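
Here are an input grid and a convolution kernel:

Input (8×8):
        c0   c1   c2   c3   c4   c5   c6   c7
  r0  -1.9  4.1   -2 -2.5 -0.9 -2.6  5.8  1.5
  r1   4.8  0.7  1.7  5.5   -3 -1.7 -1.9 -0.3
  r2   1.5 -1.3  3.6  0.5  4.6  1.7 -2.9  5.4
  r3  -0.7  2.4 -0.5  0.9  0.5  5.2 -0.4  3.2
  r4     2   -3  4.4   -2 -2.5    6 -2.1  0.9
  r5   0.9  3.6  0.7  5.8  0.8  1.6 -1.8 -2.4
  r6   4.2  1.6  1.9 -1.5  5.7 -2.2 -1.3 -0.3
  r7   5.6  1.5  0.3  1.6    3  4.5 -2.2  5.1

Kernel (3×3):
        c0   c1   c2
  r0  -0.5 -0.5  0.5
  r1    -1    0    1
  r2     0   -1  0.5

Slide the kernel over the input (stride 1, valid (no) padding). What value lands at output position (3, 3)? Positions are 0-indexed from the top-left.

9.9

The receptive field on the input at this output position is [0.9 0.5 5.2 / -2 -2.5 6 / 5.8 0.8 1.6]. Elementwise product with the kernel and sum: 0.9·-0.5 + 0.5·-0.5 + 5.2·0.5 + -2·-1 + 6·1 + 0.8·-1 + 1.6·0.5.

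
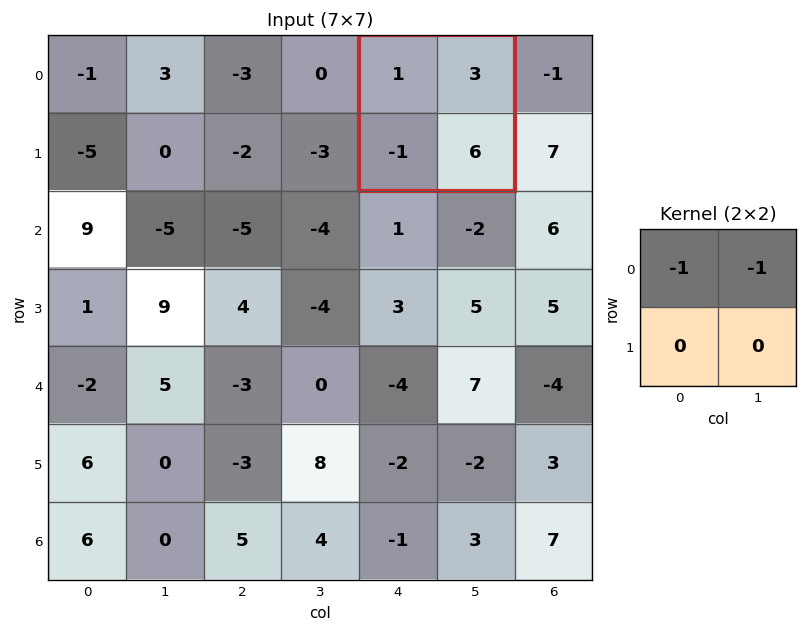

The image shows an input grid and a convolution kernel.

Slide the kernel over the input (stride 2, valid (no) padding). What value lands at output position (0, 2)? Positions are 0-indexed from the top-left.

-4

The receptive field on the input at this output position is [1 3 / -1 6]. Elementwise product with the kernel and sum: 1·-1 + 3·-1.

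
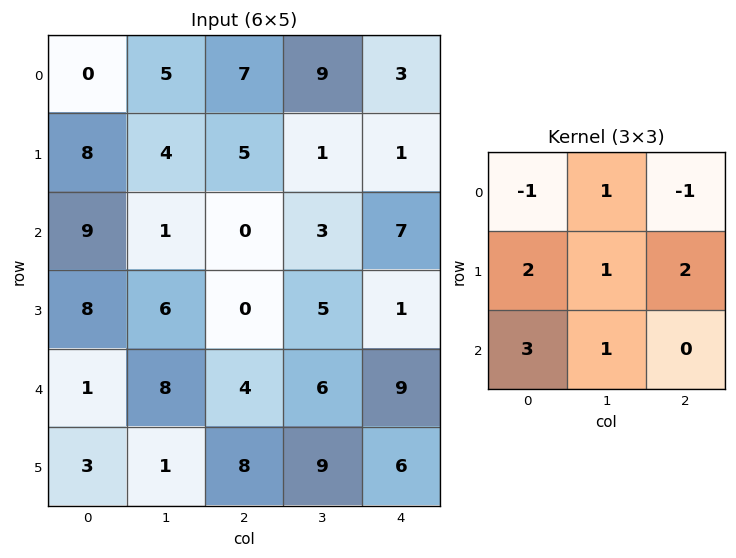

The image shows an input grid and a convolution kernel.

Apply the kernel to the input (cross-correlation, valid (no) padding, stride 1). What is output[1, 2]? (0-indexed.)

The receptive field on the input at this output position is [5 1 1 / 0 3 7 / 0 5 1]. Elementwise product with the kernel and sum: 5·-1 + 1·1 + 1·-1 + 0·2 + 3·1 + 7·2 + 0·3 + 5·1.

17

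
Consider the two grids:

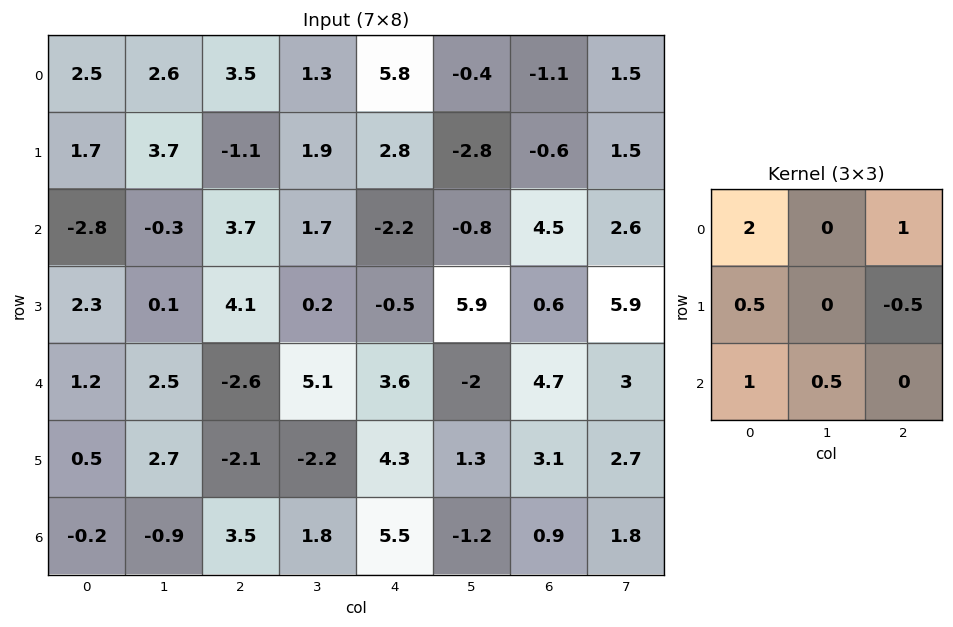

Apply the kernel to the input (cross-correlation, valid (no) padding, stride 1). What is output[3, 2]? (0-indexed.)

The receptive field on the input at this output position is [4.1 0.2 -0.5 / -2.6 5.1 3.6 / -2.1 -2.2 4.3]. Elementwise product with the kernel and sum: 4.1·2 + -0.5·1 + -2.6·0.5 + 3.6·-0.5 + -2.1·1 + -2.2·0.5.

1.4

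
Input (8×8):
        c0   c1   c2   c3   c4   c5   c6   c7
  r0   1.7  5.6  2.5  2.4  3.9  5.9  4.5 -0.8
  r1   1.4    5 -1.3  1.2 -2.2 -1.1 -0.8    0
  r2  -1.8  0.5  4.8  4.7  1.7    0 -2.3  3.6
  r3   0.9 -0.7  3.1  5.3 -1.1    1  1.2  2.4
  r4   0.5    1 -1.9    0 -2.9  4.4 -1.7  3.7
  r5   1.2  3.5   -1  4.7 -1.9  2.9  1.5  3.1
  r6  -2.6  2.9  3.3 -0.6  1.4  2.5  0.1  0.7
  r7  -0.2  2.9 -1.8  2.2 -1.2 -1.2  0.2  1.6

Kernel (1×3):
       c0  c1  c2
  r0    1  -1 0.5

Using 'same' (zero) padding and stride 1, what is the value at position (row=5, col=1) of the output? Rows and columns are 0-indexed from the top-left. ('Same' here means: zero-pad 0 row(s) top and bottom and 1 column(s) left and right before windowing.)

-2.8

The receptive field on the zero-padded input at this output position is [1.2 3.5 -1]. Elementwise product with the kernel and sum: 1.2·1 + 3.5·-1 + -1·0.5.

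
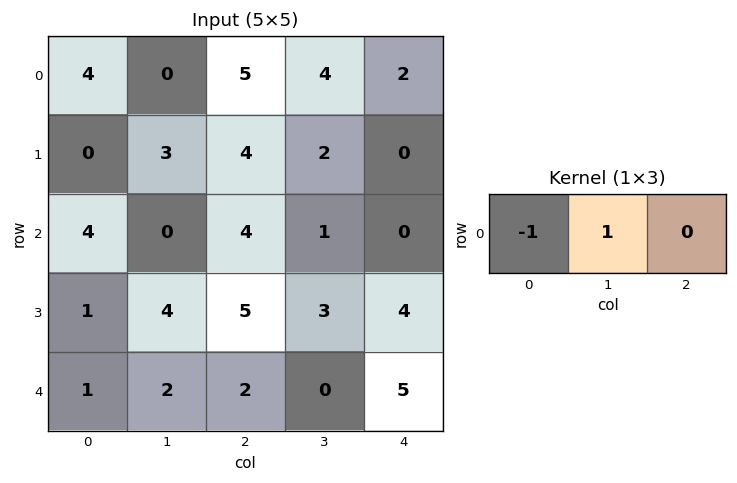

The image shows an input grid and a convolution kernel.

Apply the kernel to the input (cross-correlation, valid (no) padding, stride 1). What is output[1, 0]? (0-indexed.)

3

The receptive field on the input at this output position is [0 3 4]. Elementwise product with the kernel and sum: 0·-1 + 3·1.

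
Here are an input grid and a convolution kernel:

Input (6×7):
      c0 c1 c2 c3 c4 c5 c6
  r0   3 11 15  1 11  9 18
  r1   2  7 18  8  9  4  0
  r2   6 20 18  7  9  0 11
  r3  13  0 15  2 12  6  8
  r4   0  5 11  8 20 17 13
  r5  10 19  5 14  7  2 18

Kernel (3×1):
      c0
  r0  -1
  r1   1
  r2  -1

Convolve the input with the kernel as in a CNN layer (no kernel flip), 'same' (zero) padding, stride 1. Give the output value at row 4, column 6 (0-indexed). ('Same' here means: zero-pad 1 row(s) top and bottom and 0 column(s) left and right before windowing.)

-13

The receptive field on the zero-padded input at this output position is [8 / 13 / 18]. Elementwise product with the kernel and sum: 8·-1 + 13·1 + 18·-1.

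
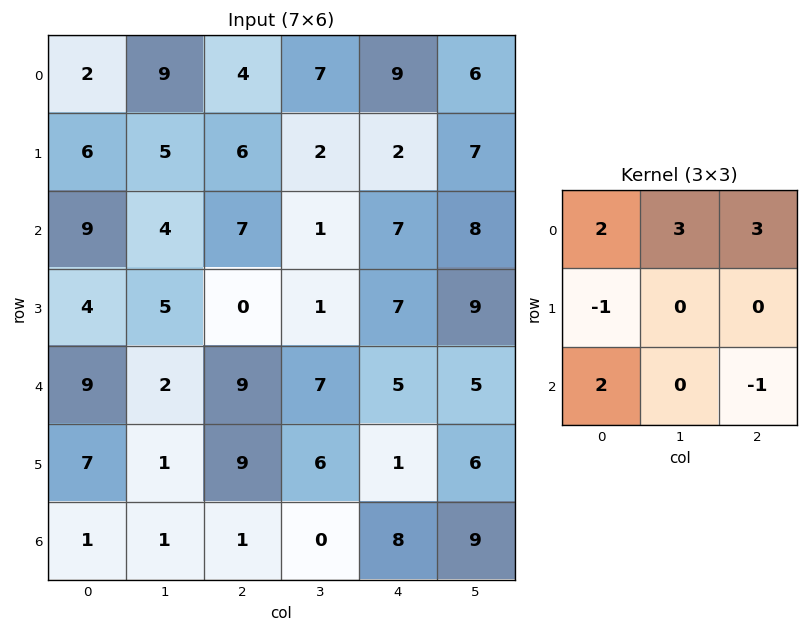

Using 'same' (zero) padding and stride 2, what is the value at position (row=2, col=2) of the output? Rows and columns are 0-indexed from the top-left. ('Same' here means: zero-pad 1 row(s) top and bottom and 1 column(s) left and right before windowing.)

49

The receptive field on the zero-padded input at this output position is [1 7 9 / 7 5 5 / 6 1 6]. Elementwise product with the kernel and sum: 1·2 + 7·3 + 9·3 + 7·-1 + 6·2 + 6·-1.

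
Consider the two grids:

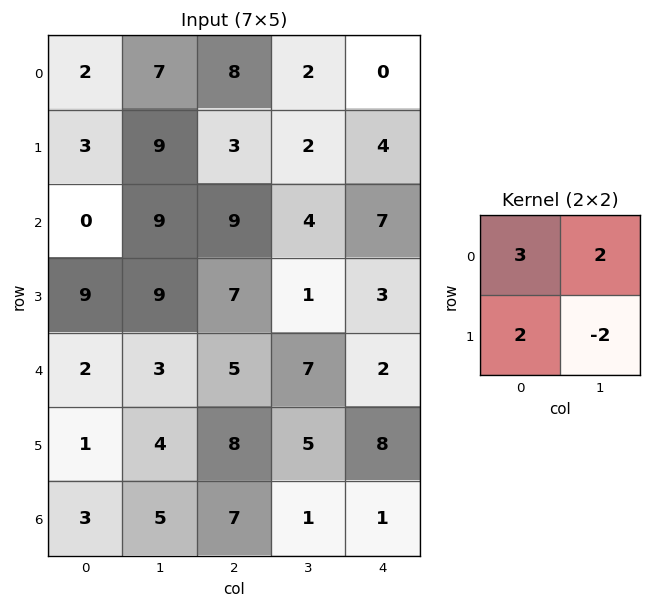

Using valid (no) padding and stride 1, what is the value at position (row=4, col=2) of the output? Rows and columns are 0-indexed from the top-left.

The receptive field on the input at this output position is [5 7 / 8 5]. Elementwise product with the kernel and sum: 5·3 + 7·2 + 8·2 + 5·-2.

35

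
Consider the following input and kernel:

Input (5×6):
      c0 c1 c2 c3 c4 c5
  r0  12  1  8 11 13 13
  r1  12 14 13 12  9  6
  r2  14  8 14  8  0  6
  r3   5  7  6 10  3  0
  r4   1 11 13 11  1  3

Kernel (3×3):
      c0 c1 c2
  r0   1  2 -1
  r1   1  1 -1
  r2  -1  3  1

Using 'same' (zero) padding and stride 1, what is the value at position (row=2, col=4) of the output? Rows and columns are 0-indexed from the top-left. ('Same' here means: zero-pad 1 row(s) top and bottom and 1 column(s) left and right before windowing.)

The receptive field on the zero-padded input at this output position is [12 9 6 / 8 0 6 / 10 3 0]. Elementwise product with the kernel and sum: 12·1 + 9·2 + 6·-1 + 8·1 + 0·1 + 6·-1 + 10·-1 + 3·3 + 0·1.

25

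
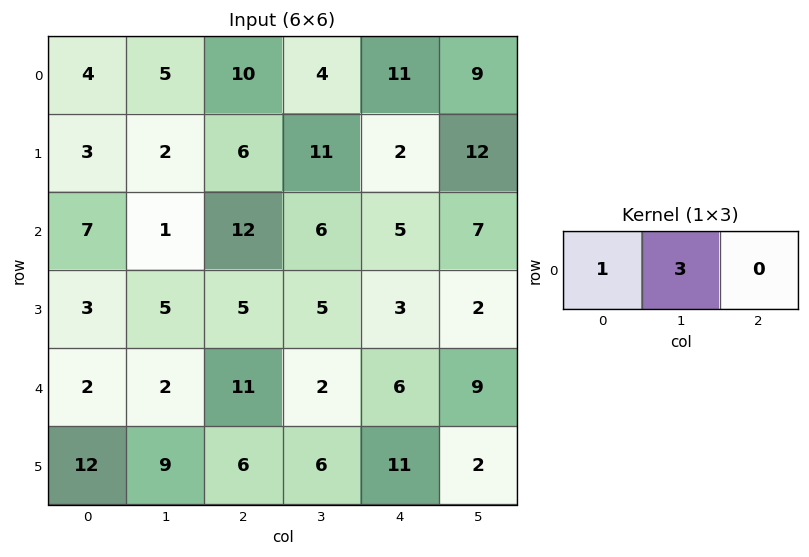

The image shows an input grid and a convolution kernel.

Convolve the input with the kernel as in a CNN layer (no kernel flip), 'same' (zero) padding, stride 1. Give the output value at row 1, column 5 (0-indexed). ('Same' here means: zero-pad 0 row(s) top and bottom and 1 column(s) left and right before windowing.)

38

The receptive field on the zero-padded input at this output position is [2 12 0]. Elementwise product with the kernel and sum: 2·1 + 12·3.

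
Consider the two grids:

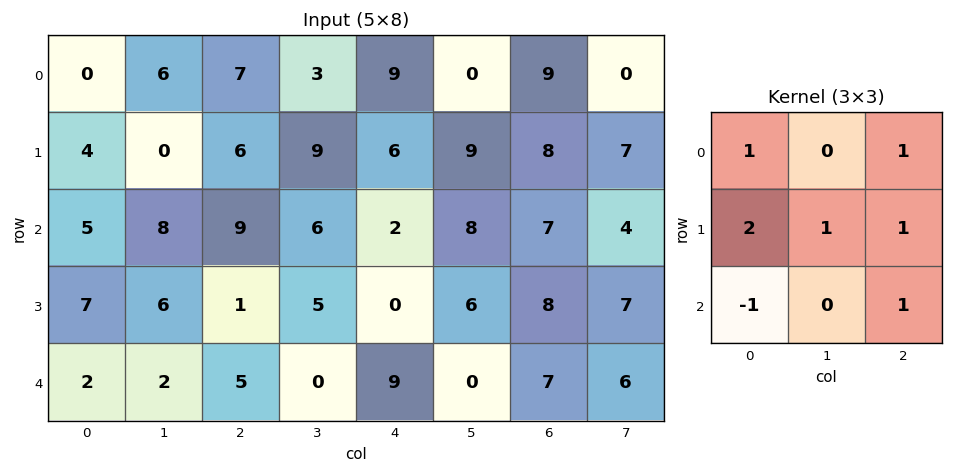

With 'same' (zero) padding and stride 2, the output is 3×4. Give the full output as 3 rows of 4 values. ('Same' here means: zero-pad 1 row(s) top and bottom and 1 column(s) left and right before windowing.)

6 31 15 7
19 39 41 44
10 20 20 26

Output[0,0]: The receptive field on the zero-padded input at this output position is [0 0 0 / 0 0 6 / 0 4 0]. Elementwise product with the kernel and sum: 0·1 + 0·1 + 0·2 + 0·1 + 6·1 + 0·-1 + 0·1.
Output[0,1]: The receptive field on the zero-padded input at this output position is [0 0 0 / 6 7 3 / 0 6 9]. Elementwise product with the kernel and sum: 0·1 + 0·1 + 6·2 + 7·1 + 3·1 + 0·-1 + 9·1.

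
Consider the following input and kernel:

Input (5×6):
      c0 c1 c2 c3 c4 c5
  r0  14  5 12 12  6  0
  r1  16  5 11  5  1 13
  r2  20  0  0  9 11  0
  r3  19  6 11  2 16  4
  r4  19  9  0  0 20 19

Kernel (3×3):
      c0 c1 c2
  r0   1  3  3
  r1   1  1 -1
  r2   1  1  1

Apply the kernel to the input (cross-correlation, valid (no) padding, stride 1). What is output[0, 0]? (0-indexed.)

95

The receptive field on the input at this output position is [14 5 12 / 16 5 11 / 20 0 0]. Elementwise product with the kernel and sum: 14·1 + 5·3 + 12·3 + 16·1 + 5·1 + 11·-1 + 20·1 + 0·1 + 0·1.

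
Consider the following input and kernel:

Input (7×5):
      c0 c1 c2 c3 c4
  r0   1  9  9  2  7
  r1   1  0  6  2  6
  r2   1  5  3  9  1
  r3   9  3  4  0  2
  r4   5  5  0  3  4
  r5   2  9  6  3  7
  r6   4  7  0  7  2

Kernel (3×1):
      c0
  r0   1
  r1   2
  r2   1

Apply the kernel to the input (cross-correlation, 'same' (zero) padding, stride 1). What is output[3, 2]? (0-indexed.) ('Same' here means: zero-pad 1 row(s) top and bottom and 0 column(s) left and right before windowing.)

The receptive field on the zero-padded input at this output position is [3 / 4 / 0]. Elementwise product with the kernel and sum: 3·1 + 4·2 + 0·1.

11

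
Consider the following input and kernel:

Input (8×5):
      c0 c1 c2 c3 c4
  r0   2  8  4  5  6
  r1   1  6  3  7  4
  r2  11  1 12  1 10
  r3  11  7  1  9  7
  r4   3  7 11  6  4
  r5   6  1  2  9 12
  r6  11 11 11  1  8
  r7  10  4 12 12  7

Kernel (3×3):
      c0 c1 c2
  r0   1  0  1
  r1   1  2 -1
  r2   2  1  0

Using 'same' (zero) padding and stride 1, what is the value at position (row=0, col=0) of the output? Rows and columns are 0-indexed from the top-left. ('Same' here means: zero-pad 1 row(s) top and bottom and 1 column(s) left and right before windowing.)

The receptive field on the zero-padded input at this output position is [0 0 0 / 0 2 8 / 0 1 6]. Elementwise product with the kernel and sum: 0·1 + 0·1 + 0·1 + 2·2 + 8·-1 + 0·2 + 1·1.

-3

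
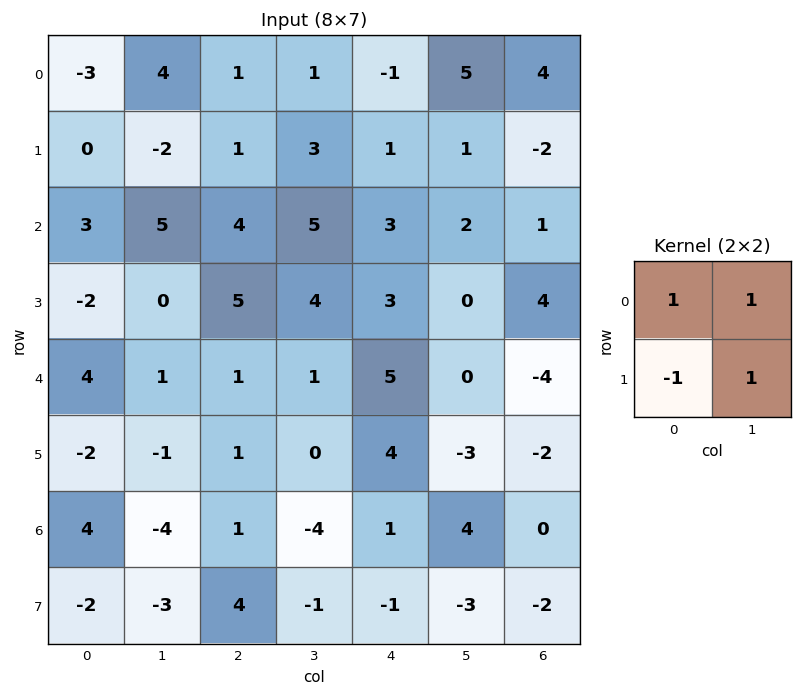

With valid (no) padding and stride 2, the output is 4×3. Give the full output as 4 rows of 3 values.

Output[0,0]: The receptive field on the input at this output position is [-3 4 / 0 -2]. Elementwise product with the kernel and sum: -3·1 + 4·1 + 0·-1 + -2·1.

-1 4 4
10 8 2
6 1 -2
-1 -8 3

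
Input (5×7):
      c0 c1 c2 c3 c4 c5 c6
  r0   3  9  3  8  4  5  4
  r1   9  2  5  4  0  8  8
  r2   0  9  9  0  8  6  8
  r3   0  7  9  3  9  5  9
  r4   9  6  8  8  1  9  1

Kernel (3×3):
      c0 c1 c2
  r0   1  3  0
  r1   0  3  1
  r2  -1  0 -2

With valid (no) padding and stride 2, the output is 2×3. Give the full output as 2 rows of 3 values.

23 14 27
32 17 47

Output[0,0]: The receptive field on the input at this output position is [3 9 3 / 9 2 5 / 0 9 9]. Elementwise product with the kernel and sum: 3·1 + 9·3 + 2·3 + 5·1 + 0·-1 + 9·-2.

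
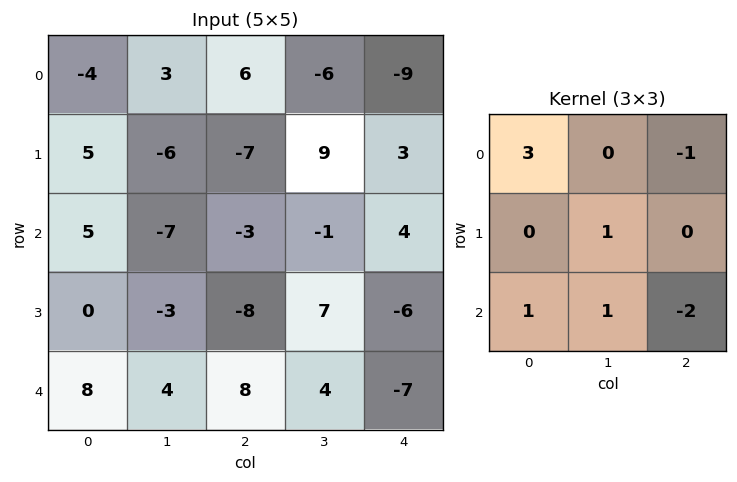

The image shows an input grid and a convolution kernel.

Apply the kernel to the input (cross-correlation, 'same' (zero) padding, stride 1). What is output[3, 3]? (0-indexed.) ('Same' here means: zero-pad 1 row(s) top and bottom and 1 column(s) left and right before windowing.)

The receptive field on the zero-padded input at this output position is [-3 -1 4 / -8 7 -6 / 8 4 -7]. Elementwise product with the kernel and sum: -3·3 + 4·-1 + 7·1 + 8·1 + 4·1 + -7·-2.

20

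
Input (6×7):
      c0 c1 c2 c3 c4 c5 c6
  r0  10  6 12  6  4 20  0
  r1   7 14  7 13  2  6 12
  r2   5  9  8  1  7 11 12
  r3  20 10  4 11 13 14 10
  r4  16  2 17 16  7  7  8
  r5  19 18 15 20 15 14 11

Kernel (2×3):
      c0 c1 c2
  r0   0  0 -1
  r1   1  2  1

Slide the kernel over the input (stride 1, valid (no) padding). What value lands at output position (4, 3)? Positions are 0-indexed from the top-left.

57

The receptive field on the input at this output position is [16 7 7 / 20 15 14]. Elementwise product with the kernel and sum: 7·-1 + 20·1 + 15·2 + 14·1.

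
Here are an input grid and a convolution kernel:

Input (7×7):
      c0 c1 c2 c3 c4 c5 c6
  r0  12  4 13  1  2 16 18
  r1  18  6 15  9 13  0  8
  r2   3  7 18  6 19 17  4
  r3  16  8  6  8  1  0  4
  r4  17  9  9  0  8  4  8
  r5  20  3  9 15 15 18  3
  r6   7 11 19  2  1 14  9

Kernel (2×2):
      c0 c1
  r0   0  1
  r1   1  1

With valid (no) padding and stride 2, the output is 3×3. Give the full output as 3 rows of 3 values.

28 25 29
31 20 18
32 24 37

Output[0,0]: The receptive field on the input at this output position is [12 4 / 18 6]. Elementwise product with the kernel and sum: 4·1 + 18·1 + 6·1.
Output[0,1]: The receptive field on the input at this output position is [13 1 / 15 9]. Elementwise product with the kernel and sum: 1·1 + 15·1 + 9·1.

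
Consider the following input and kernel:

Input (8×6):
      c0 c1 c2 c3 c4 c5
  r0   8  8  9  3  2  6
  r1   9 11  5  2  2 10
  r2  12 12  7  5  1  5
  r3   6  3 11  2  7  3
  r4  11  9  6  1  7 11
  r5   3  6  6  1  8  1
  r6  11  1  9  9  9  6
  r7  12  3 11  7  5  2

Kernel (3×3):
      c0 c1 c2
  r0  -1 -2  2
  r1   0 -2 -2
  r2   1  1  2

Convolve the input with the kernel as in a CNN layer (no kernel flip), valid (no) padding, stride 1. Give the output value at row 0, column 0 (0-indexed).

The receptive field on the input at this output position is [8 8 9 / 9 11 5 / 12 12 7]. Elementwise product with the kernel and sum: 8·-1 + 8·-2 + 9·2 + 11·-2 + 5·-2 + 12·1 + 12·1 + 7·2.

0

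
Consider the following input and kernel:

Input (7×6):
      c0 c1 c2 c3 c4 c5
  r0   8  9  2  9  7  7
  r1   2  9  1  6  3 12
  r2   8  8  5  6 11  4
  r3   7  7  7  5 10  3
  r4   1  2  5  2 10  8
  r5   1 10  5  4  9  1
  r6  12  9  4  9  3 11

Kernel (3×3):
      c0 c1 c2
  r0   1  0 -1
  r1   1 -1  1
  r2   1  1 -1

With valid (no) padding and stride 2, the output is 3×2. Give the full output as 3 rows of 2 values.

11 -7
8 3
9 15

Output[0,0]: The receptive field on the input at this output position is [8 9 2 / 2 9 1 / 8 8 5]. Elementwise product with the kernel and sum: 8·1 + 2·-1 + 2·1 + 9·-1 + 1·1 + 8·1 + 8·1 + 5·-1.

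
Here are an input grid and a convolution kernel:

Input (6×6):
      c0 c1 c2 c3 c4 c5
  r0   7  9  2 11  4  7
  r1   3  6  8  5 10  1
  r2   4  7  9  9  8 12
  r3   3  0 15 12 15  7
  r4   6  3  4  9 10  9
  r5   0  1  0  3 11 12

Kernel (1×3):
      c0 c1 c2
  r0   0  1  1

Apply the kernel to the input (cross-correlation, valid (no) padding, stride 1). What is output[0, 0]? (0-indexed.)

11

The receptive field on the input at this output position is [7 9 2]. Elementwise product with the kernel and sum: 9·1 + 2·1.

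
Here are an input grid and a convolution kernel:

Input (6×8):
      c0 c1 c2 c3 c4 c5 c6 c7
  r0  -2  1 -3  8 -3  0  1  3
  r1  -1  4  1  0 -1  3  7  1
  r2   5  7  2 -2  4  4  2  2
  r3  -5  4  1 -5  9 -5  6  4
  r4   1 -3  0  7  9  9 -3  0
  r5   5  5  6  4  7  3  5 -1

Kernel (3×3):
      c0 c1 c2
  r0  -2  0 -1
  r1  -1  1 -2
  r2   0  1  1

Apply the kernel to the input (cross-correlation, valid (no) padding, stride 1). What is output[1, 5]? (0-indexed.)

The receptive field on the input at this output position is [3 7 1 / 4 2 2 / -5 6 4]. Elementwise product with the kernel and sum: 3·-2 + 1·-1 + 4·-1 + 2·1 + 2·-2 + 6·1 + 4·1.

-3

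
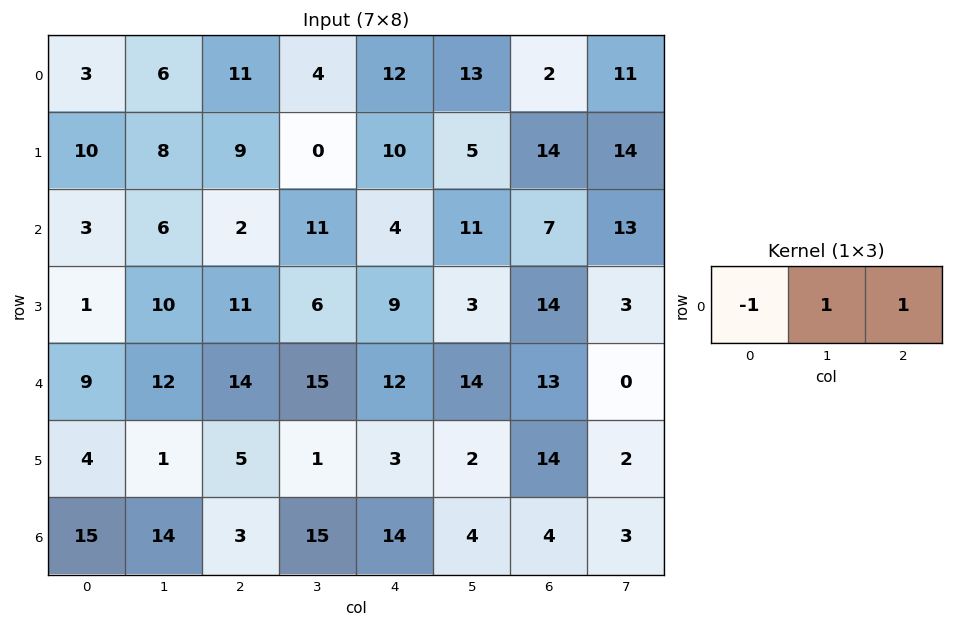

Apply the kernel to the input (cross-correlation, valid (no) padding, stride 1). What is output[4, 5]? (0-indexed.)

The receptive field on the input at this output position is [14 13 0]. Elementwise product with the kernel and sum: 14·-1 + 13·1 + 0·1.

-1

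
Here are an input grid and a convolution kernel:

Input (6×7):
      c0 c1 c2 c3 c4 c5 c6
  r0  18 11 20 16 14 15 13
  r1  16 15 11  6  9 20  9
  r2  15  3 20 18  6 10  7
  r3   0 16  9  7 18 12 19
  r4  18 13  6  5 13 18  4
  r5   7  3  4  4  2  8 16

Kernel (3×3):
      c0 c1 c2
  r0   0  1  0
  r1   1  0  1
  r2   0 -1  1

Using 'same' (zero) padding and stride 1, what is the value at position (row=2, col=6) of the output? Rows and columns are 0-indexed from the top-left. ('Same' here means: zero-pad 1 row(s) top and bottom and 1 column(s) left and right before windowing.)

0

The receptive field on the zero-padded input at this output position is [20 9 0 / 10 7 0 / 12 19 0]. Elementwise product with the kernel and sum: 9·1 + 10·1 + 0·1 + 19·-1 + 0·1.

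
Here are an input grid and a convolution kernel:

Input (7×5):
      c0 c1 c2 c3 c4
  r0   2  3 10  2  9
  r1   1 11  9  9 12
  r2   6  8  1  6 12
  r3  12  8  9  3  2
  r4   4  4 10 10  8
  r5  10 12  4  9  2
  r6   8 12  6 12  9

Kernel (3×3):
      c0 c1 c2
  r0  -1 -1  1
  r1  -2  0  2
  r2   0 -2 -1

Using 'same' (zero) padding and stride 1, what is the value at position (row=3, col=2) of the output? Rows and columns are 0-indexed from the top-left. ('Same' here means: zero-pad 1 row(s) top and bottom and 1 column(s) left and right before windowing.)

-43

The receptive field on the zero-padded input at this output position is [8 1 6 / 8 9 3 / 4 10 10]. Elementwise product with the kernel and sum: 8·-1 + 1·-1 + 6·1 + 8·-2 + 3·2 + 10·-2 + 10·-1.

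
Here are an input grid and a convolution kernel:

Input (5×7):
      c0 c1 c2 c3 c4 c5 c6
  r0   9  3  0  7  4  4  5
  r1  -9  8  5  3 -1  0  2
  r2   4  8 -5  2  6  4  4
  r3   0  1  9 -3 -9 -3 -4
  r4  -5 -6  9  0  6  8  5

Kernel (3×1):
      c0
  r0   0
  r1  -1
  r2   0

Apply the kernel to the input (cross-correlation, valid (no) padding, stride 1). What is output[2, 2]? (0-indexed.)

-9

The receptive field on the input at this output position is [-5 / 9 / 9]. Elementwise product with the kernel and sum: 9·-1.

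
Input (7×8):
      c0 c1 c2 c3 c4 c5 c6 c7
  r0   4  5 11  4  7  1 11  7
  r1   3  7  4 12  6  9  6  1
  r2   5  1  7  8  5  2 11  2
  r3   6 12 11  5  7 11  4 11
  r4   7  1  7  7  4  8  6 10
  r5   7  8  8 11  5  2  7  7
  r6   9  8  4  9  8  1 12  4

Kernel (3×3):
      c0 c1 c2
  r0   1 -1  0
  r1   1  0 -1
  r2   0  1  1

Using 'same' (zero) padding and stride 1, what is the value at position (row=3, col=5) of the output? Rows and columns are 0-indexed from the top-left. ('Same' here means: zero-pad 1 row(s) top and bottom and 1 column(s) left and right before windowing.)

The receptive field on the zero-padded input at this output position is [5 2 11 / 7 11 4 / 4 8 6]. Elementwise product with the kernel and sum: 5·1 + 2·-1 + 7·1 + 4·-1 + 8·1 + 6·1.

20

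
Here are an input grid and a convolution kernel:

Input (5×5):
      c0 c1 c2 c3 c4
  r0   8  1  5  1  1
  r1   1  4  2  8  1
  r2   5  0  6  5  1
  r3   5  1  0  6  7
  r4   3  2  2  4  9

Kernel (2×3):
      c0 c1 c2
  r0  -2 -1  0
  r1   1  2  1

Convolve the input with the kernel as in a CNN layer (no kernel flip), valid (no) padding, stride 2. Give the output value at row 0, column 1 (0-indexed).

The receptive field on the input at this output position is [5 1 1 / 2 8 1]. Elementwise product with the kernel and sum: 5·-2 + 1·-1 + 2·1 + 8·2 + 1·1.

8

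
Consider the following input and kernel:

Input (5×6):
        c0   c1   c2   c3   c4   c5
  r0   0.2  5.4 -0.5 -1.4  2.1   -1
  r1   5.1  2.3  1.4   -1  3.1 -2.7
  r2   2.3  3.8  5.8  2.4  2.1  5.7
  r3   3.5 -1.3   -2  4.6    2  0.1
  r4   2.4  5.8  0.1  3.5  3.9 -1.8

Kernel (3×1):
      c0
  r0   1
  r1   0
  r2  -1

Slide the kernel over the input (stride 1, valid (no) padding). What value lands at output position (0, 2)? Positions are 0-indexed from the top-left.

The receptive field on the input at this output position is [-0.5 / 1.4 / 5.8]. Elementwise product with the kernel and sum: -0.5·1 + 5.8·-1.

-6.3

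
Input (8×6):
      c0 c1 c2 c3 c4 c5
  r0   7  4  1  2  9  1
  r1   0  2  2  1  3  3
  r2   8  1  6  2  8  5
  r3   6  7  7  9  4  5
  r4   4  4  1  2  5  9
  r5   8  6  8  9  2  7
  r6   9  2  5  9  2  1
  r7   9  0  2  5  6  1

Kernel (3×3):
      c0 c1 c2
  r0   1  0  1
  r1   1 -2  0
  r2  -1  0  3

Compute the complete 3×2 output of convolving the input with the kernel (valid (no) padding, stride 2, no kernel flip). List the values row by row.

14 28
5 17
7 -3

Output[0,0]: The receptive field on the input at this output position is [7 4 1 / 0 2 2 / 8 1 6]. Elementwise product with the kernel and sum: 7·1 + 1·1 + 0·1 + 2·-2 + 8·-1 + 6·3.
Output[0,1]: The receptive field on the input at this output position is [1 2 9 / 2 1 3 / 6 2 8]. Elementwise product with the kernel and sum: 1·1 + 9·1 + 2·1 + 1·-2 + 6·-1 + 8·3.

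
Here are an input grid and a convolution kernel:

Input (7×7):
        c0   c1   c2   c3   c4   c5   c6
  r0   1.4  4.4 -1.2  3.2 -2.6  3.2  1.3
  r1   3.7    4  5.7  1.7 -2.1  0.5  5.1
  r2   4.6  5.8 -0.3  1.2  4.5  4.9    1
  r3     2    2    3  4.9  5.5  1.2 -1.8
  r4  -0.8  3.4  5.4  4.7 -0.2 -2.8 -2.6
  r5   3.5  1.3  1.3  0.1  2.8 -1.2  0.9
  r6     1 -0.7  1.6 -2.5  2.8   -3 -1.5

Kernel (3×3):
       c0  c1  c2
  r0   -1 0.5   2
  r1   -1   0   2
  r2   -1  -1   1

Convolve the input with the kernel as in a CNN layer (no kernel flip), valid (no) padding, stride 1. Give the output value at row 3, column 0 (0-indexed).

13.1

The receptive field on the input at this output position is [2 2 3 / -0.8 3.4 5.4 / 3.5 1.3 1.3]. Elementwise product with the kernel and sum: 2·-1 + 2·0.5 + 3·2 + -0.8·-1 + 5.4·2 + 3.5·-1 + 1.3·-1 + 1.3·1.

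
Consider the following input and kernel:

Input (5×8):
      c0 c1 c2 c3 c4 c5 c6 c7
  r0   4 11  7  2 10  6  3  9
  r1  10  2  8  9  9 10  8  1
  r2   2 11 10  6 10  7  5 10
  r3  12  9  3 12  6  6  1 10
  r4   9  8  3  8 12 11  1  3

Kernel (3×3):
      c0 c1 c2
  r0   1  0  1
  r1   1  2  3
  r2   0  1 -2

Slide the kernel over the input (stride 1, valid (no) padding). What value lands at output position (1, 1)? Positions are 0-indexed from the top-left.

39

The receptive field on the input at this output position is [2 8 9 / 11 10 6 / 9 3 12]. Elementwise product with the kernel and sum: 2·1 + 9·1 + 11·1 + 10·2 + 6·3 + 3·1 + 12·-2.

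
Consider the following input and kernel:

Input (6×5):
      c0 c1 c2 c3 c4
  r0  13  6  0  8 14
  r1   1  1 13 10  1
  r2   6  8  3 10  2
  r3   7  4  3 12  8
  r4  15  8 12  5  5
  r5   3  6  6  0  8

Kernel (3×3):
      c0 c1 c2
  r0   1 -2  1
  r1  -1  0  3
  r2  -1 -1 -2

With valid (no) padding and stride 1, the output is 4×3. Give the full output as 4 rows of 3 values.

Output[0,0]: The receptive field on the input at this output position is [13 6 0 / 1 1 13 / 6 8 3]. Elementwise product with the kernel and sum: 13·1 + 6·-2 + 0·1 + 1·-1 + 13·3 + 6·-1 + 8·-1 + 3·-2.

19 12 -29
-2 -24 -34
-52 14 -21
2 5 -32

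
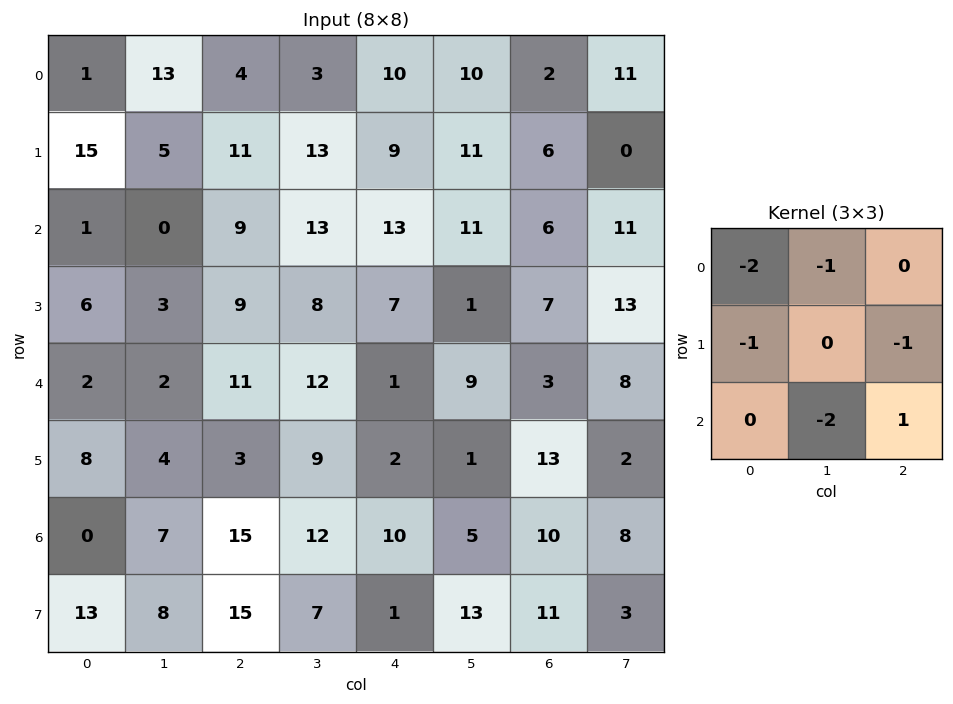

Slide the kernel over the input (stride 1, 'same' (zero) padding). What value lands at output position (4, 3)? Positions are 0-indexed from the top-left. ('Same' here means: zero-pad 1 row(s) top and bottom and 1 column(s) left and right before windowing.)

-54

The receptive field on the zero-padded input at this output position is [9 8 7 / 11 12 1 / 3 9 2]. Elementwise product with the kernel and sum: 9·-2 + 8·-1 + 11·-1 + 1·-1 + 9·-2 + 2·1.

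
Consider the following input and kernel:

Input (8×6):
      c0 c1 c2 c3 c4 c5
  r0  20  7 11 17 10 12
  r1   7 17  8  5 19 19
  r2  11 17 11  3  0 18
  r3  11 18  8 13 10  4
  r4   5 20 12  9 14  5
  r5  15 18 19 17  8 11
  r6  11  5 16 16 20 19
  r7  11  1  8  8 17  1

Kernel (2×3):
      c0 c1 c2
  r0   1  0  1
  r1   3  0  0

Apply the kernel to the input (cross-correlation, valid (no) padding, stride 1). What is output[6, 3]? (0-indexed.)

The receptive field on the input at this output position is [16 20 19 / 8 17 1]. Elementwise product with the kernel and sum: 16·1 + 19·1 + 8·3.

59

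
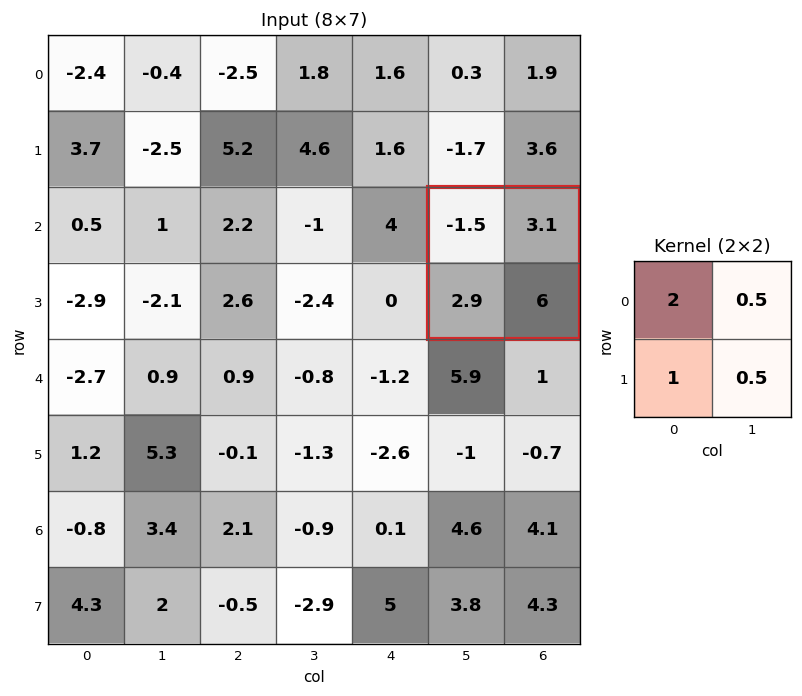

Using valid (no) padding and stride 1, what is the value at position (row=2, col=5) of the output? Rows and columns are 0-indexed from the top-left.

4.45

The receptive field on the input at this output position is [-1.5 3.1 / 2.9 6]. Elementwise product with the kernel and sum: -1.5·2 + 3.1·0.5 + 2.9·1 + 6·0.5.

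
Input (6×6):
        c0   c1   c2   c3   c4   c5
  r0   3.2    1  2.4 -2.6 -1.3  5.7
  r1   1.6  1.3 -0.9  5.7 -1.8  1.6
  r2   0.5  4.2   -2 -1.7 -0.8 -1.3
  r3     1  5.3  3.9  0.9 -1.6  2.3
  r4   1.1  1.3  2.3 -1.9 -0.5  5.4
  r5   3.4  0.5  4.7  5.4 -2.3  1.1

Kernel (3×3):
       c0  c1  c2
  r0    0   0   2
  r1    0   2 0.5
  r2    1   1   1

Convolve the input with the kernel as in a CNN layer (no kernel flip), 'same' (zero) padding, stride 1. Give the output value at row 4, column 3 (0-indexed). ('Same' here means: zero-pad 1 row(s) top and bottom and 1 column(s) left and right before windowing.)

0.55

The receptive field on the zero-padded input at this output position is [3.9 0.9 -1.6 / 2.3 -1.9 -0.5 / 4.7 5.4 -2.3]. Elementwise product with the kernel and sum: -1.6·2 + -1.9·2 + -0.5·0.5 + 4.7·1 + 5.4·1 + -2.3·1.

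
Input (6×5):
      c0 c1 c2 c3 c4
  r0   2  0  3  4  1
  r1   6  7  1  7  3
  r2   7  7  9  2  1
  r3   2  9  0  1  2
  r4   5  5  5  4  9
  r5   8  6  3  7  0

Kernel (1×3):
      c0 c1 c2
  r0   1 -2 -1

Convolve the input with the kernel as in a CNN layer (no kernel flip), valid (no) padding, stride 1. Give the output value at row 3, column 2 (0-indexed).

-4

The receptive field on the input at this output position is [0 1 2]. Elementwise product with the kernel and sum: 0·1 + 1·-2 + 2·-1.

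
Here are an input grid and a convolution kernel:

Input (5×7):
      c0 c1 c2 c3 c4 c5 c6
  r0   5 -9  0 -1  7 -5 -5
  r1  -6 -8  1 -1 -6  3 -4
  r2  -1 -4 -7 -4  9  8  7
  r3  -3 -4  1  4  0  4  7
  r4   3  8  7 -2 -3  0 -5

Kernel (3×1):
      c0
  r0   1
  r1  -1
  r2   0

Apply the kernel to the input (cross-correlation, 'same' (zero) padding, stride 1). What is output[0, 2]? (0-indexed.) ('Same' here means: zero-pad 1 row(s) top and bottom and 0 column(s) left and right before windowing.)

0

The receptive field on the zero-padded input at this output position is [0 / 0 / 1]. Elementwise product with the kernel and sum: 0·1 + 0·-1.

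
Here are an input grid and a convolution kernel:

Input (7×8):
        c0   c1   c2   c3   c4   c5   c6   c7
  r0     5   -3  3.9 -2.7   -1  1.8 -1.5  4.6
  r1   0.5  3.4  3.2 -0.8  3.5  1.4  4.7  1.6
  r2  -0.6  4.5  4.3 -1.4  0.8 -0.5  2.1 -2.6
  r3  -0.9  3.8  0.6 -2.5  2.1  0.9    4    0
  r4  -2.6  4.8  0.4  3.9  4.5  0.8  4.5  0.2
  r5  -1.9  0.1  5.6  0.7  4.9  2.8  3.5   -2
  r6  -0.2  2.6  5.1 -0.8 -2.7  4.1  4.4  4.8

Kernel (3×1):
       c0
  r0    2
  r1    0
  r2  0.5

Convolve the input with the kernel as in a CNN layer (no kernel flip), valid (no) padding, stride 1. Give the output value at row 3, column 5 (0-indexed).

3.2

The receptive field on the input at this output position is [0.9 / 0.8 / 2.8]. Elementwise product with the kernel and sum: 0.9·2 + 2.8·0.5.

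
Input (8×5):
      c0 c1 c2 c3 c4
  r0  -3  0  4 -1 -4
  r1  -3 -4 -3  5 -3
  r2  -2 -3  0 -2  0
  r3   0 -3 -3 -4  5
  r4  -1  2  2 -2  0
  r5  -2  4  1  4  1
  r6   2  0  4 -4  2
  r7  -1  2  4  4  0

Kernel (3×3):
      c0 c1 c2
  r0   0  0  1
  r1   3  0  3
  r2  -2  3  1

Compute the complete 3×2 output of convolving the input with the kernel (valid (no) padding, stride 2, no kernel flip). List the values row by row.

-19 -28
1 -4
-1 -12

Output[0,0]: The receptive field on the input at this output position is [-3 0 4 / -3 -4 -3 / -2 -3 0]. Elementwise product with the kernel and sum: 4·1 + -3·3 + -3·3 + -2·-2 + -3·3 + 0·1.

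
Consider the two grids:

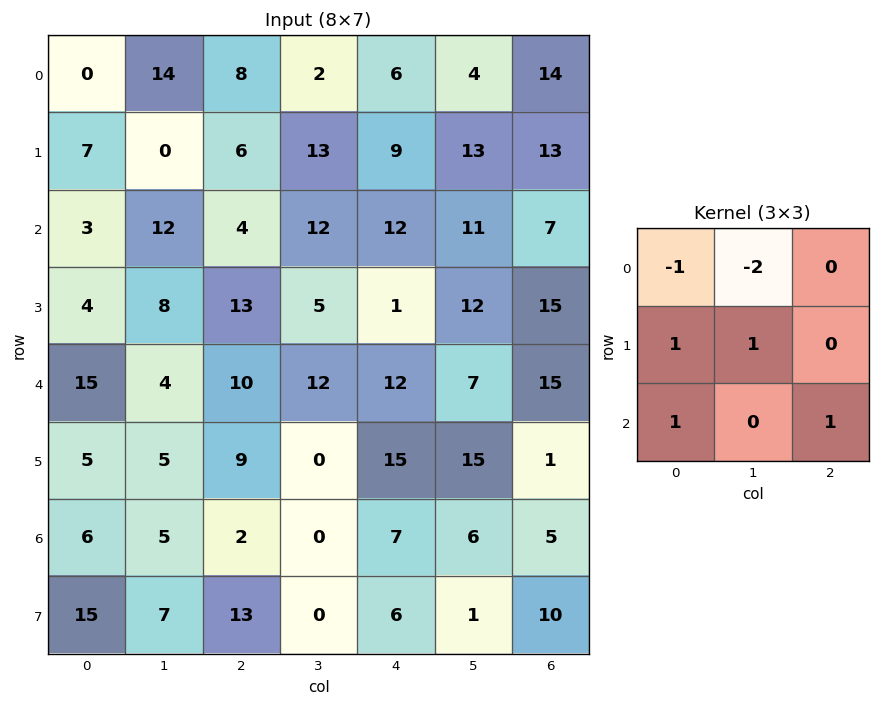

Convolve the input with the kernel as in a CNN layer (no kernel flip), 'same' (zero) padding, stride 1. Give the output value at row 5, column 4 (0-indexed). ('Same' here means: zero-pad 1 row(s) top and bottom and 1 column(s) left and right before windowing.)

The receptive field on the zero-padded input at this output position is [12 12 7 / 0 15 15 / 0 7 6]. Elementwise product with the kernel and sum: 12·-1 + 12·-2 + 0·1 + 15·1 + 0·1 + 6·1.

-15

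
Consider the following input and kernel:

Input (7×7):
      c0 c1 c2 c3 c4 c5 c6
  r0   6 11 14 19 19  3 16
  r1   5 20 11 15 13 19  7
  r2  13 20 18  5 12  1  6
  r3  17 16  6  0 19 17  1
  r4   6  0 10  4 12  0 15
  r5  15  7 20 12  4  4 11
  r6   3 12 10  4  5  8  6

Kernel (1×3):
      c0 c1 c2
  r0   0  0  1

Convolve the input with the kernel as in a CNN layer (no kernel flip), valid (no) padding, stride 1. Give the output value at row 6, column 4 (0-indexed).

The receptive field on the input at this output position is [5 8 6]. Elementwise product with the kernel and sum: 6·1.

6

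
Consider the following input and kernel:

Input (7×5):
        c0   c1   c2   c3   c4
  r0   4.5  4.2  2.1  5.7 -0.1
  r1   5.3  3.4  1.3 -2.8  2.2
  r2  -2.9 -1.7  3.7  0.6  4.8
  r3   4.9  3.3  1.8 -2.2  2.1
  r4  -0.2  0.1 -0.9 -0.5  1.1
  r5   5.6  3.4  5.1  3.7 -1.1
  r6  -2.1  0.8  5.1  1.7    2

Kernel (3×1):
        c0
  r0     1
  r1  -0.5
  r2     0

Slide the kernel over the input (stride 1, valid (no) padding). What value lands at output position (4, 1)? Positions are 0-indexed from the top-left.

-1.6

The receptive field on the input at this output position is [0.1 / 3.4 / 0.8]. Elementwise product with the kernel and sum: 0.1·1 + 3.4·-0.5.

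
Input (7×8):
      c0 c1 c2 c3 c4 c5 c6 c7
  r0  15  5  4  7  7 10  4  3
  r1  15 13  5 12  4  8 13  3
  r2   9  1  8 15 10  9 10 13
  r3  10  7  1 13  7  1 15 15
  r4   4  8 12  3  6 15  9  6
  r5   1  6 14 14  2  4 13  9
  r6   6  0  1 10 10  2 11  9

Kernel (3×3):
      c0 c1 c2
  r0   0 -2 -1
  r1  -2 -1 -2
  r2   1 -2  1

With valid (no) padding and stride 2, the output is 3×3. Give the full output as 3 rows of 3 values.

-52 -63 -64
-39 -57 -88
-57 -67 -56

Output[0,0]: The receptive field on the input at this output position is [15 5 4 / 15 13 5 / 9 1 8]. Elementwise product with the kernel and sum: 5·-2 + 4·-1 + 15·-2 + 13·-1 + 5·-2 + 9·1 + 1·-2 + 8·1.
Output[0,1]: The receptive field on the input at this output position is [4 7 7 / 5 12 4 / 8 15 10]. Elementwise product with the kernel and sum: 7·-2 + 7·-1 + 5·-2 + 12·-1 + 4·-2 + 8·1 + 15·-2 + 10·1.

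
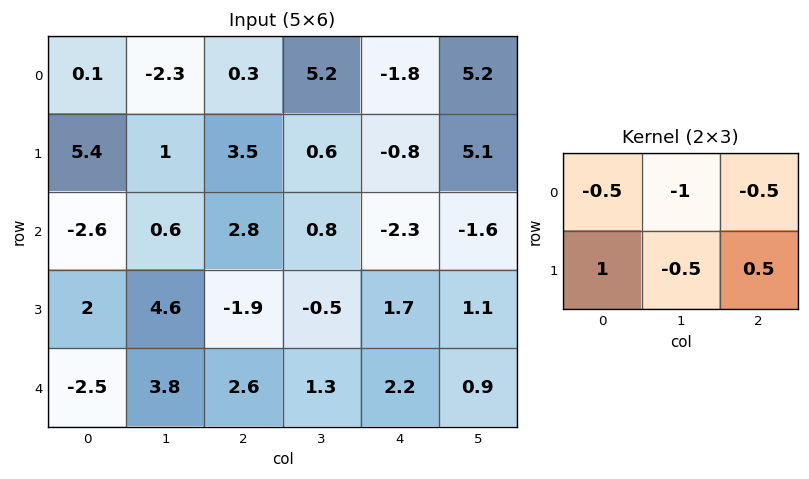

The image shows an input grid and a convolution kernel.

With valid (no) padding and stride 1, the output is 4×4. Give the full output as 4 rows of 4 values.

Output[0,0]: The receptive field on the input at this output position is [0.1 -2.3 0.3 / 5.4 1 3.5]. Elementwise product with the kernel and sum: 0.1·-0.5 + -2.3·-1 + 0.3·-0.5 + 5.4·1 + 1·-0.5 + 3.5·0.5.
Output[0,1]: The receptive field on the input at this output position is [-2.3 0.3 5.2 / 1 3.5 0.6]. Elementwise product with the kernel and sum: -2.3·-0.5 + 0.3·-1 + 5.2·-0.5 + 1·1 + 3.5·-0.5 + 0.6·0.5.

8.75 -2.2 -1.65 0.15
-6.95 -4.7 -0.7 -0.9
-1.95 1.8 -1.85 1.9
-7.75 3 3.65 -1.35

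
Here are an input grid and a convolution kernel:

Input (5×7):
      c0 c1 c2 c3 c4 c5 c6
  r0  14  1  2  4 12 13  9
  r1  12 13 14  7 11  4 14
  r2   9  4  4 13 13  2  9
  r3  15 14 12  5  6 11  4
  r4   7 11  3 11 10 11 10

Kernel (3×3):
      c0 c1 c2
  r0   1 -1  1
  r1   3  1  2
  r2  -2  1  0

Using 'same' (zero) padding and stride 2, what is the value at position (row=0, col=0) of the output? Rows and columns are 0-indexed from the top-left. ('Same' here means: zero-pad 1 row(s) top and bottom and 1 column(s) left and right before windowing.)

The receptive field on the zero-padded input at this output position is [0 0 0 / 0 14 1 / 0 12 13]. Elementwise product with the kernel and sum: 0·1 + 0·-1 + 0·1 + 0·3 + 14·1 + 1·2 + 0·-2 + 12·1.

28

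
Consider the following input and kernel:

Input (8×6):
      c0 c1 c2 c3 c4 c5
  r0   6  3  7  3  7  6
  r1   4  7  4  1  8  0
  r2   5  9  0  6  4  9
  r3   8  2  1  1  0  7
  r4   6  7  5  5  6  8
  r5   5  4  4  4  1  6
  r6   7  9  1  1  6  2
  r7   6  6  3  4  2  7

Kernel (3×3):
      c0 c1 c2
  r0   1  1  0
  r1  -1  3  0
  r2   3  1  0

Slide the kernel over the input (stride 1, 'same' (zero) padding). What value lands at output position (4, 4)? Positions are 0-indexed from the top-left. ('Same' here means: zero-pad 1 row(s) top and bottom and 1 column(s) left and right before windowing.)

The receptive field on the zero-padded input at this output position is [1 0 7 / 5 6 8 / 4 1 6]. Elementwise product with the kernel and sum: 1·1 + 0·1 + 5·-1 + 6·3 + 4·3 + 1·1.

27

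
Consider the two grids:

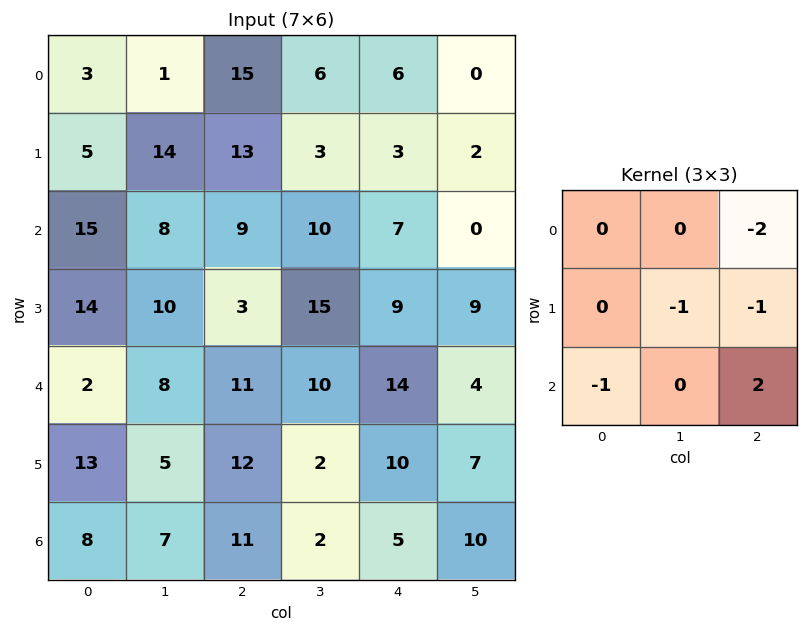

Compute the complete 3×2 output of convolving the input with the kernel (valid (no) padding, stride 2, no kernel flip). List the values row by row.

-54 -13
-11 -21
-25 -41

Output[0,0]: The receptive field on the input at this output position is [3 1 15 / 5 14 13 / 15 8 9]. Elementwise product with the kernel and sum: 15·-2 + 14·-1 + 13·-1 + 15·-1 + 9·2.
Output[0,1]: The receptive field on the input at this output position is [15 6 6 / 13 3 3 / 9 10 7]. Elementwise product with the kernel and sum: 6·-2 + 3·-1 + 3·-1 + 9·-1 + 7·2.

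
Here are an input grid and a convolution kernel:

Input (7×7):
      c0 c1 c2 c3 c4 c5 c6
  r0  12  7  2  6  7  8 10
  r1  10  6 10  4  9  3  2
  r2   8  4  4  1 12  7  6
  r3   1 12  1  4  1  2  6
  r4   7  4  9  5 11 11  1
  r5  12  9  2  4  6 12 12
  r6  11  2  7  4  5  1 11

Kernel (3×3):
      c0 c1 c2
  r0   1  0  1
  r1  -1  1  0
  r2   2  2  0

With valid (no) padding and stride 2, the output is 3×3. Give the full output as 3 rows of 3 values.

34 13 49
45 47 63
39 44 30

Output[0,0]: The receptive field on the input at this output position is [12 7 2 / 10 6 10 / 8 4 4]. Elementwise product with the kernel and sum: 12·1 + 2·1 + 10·-1 + 6·1 + 8·2 + 4·2.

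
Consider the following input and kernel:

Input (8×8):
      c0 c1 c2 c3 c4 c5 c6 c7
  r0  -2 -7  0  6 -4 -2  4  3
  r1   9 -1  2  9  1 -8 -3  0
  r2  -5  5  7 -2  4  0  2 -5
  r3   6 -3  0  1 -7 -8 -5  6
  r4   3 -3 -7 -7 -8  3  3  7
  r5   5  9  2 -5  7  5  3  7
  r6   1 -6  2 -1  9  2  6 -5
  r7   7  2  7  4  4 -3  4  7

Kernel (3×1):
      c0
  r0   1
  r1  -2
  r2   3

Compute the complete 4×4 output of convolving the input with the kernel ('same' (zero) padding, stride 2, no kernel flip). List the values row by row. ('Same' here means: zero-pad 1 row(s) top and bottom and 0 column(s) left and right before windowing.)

Output[0,0]: The receptive field on the zero-padded input at this output position is [0 / -2 / 9]. Elementwise product with the kernel and sum: 0·1 + -2·-2 + 9·3.
Output[0,1]: The receptive field on the zero-padded input at this output position is [0 / 0 / 2]. Elementwise product with the kernel and sum: 0·1 + 0·-2 + 2·3.

31 6 11 -17
37 -12 -28 -22
15 20 30 -2
24 19 1 3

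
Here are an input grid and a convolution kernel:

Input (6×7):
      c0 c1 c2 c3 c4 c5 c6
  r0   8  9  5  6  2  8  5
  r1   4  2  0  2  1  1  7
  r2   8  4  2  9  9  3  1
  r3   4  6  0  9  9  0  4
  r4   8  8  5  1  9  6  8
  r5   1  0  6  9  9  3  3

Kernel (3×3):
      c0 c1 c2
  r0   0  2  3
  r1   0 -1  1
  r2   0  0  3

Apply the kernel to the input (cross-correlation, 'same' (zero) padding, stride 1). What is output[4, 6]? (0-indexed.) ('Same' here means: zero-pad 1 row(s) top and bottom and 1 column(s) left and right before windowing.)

0

The receptive field on the zero-padded input at this output position is [0 4 0 / 6 8 0 / 3 3 0]. Elementwise product with the kernel and sum: 4·2 + 0·3 + 8·-1 + 0·1 + 0·3.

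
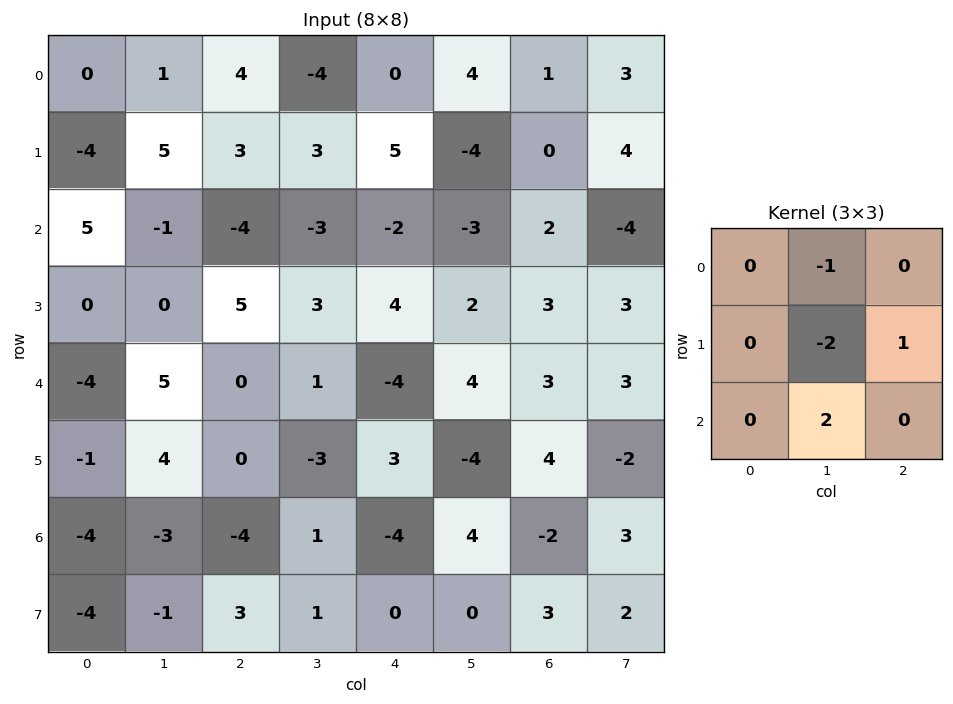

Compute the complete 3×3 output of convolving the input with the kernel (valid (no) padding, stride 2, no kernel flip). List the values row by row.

Output[0,0]: The receptive field on the input at this output position is [0 1 4 / -4 5 3 / 5 -1 -4]. Elementwise product with the kernel and sum: 1·-1 + 5·-2 + 3·1 + -1·2.

-10 -3 -2
16 3 10
-19 10 16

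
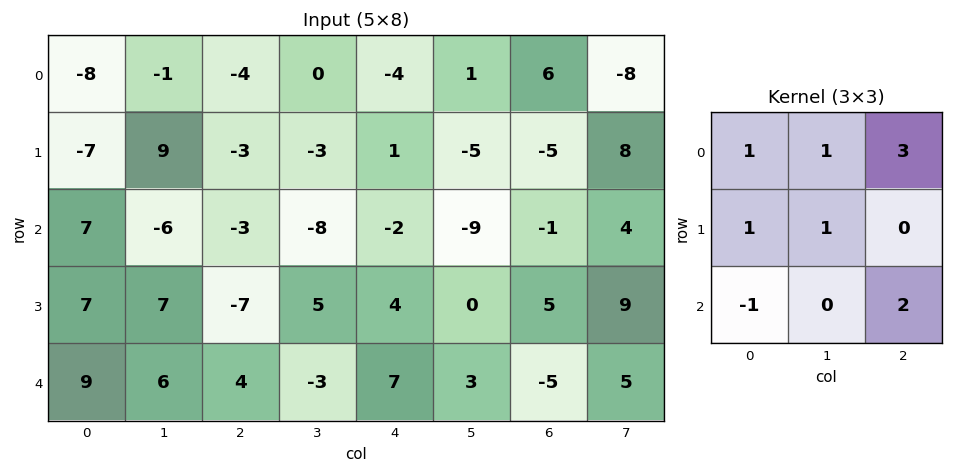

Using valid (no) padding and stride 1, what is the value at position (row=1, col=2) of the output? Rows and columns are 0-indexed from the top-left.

1

The receptive field on the input at this output position is [-3 -3 1 / -3 -8 -2 / -7 5 4]. Elementwise product with the kernel and sum: -3·1 + -3·1 + 1·3 + -3·1 + -8·1 + -7·-1 + 4·2.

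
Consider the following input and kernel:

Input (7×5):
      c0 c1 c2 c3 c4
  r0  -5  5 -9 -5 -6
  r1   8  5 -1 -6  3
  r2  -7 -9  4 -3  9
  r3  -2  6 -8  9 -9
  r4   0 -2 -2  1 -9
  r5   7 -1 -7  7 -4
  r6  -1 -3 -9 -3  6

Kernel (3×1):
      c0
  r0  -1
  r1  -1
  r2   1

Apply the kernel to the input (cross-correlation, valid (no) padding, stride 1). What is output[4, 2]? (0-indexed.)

0

The receptive field on the input at this output position is [-2 / -7 / -9]. Elementwise product with the kernel and sum: -2·-1 + -7·-1 + -9·1.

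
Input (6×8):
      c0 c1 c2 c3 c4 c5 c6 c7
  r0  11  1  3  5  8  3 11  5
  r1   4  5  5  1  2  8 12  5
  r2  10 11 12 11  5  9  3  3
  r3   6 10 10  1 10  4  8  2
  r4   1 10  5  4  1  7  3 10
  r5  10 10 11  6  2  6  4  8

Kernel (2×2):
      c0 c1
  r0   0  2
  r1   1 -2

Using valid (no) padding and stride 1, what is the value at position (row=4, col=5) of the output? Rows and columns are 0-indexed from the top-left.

4

The receptive field on the input at this output position is [7 3 / 6 4]. Elementwise product with the kernel and sum: 3·2 + 6·1 + 4·-2.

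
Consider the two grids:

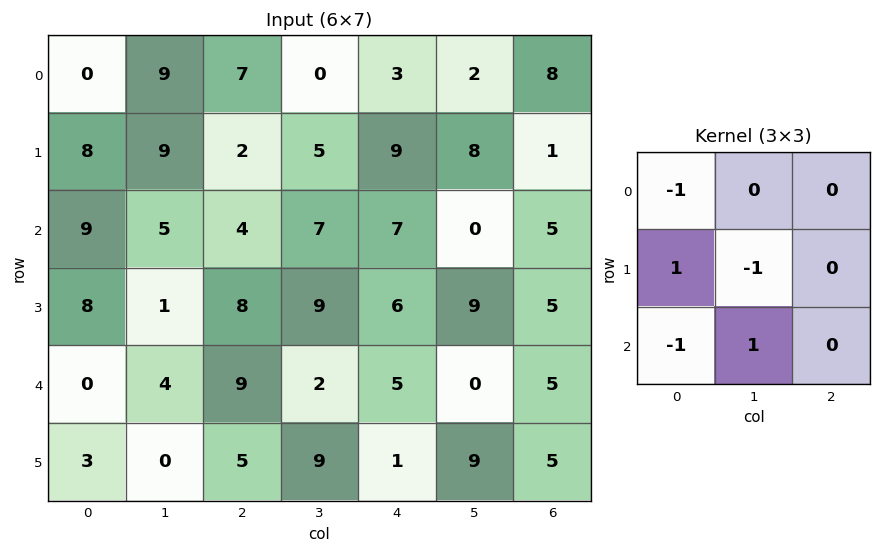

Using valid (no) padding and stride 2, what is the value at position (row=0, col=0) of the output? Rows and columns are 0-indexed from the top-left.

The receptive field on the input at this output position is [0 9 7 / 8 9 2 / 9 5 4]. Elementwise product with the kernel and sum: 0·-1 + 8·1 + 9·-1 + 9·-1 + 5·1.

-5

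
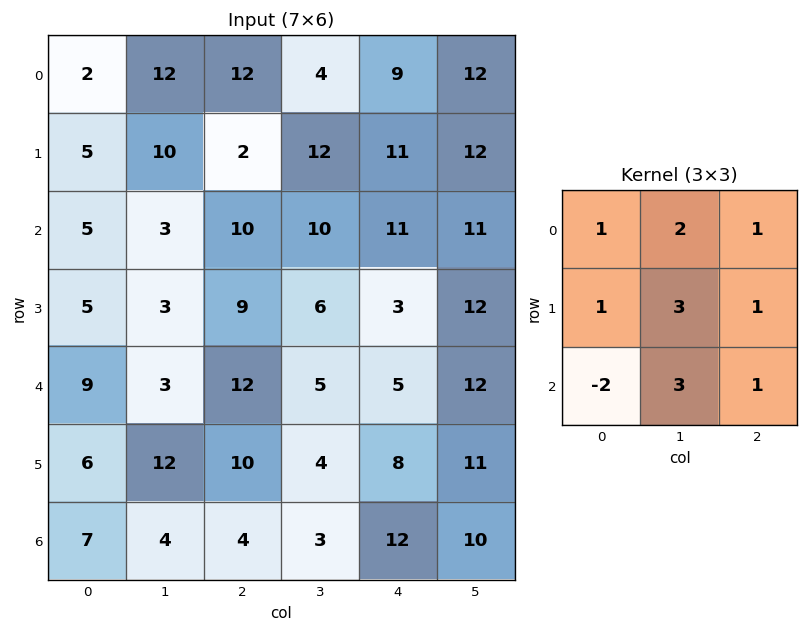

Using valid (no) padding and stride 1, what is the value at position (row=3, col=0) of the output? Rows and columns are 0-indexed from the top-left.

The receptive field on the input at this output position is [5 3 9 / 9 3 12 / 6 12 10]. Elementwise product with the kernel and sum: 5·1 + 3·2 + 9·1 + 9·1 + 3·3 + 12·1 + 6·-2 + 12·3 + 10·1.

84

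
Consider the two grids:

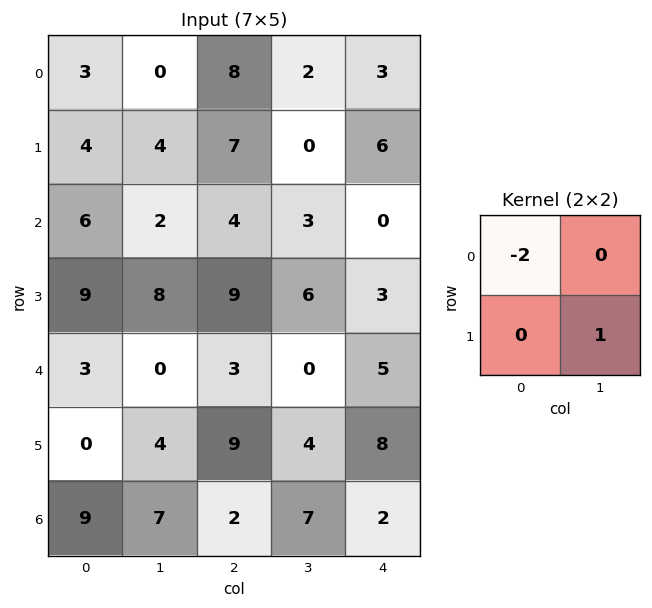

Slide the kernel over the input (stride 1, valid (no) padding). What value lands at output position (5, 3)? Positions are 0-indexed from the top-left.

The receptive field on the input at this output position is [4 8 / 7 2]. Elementwise product with the kernel and sum: 4·-2 + 2·1.

-6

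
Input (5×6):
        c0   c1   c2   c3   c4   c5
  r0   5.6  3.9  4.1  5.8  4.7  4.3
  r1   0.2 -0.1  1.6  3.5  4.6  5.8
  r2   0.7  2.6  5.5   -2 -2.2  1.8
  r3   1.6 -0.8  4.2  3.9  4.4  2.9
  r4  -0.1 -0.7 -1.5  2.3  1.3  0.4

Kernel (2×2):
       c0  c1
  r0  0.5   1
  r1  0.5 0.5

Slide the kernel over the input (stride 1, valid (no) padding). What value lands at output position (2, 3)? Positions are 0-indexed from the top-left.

The receptive field on the input at this output position is [-2 -2.2 / 3.9 4.4]. Elementwise product with the kernel and sum: -2·0.5 + -2.2·1 + 3.9·0.5 + 4.4·0.5.

0.95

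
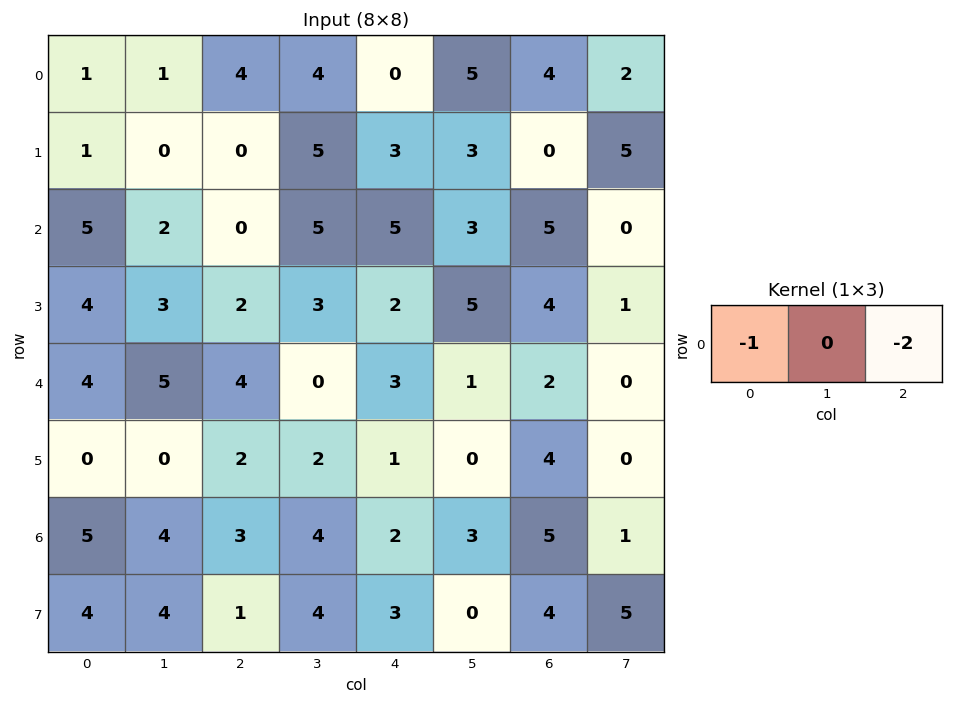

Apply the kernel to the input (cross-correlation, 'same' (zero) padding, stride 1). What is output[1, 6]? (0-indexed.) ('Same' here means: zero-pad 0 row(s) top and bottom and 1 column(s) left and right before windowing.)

The receptive field on the zero-padded input at this output position is [3 0 5]. Elementwise product with the kernel and sum: 3·-1 + 5·-2.

-13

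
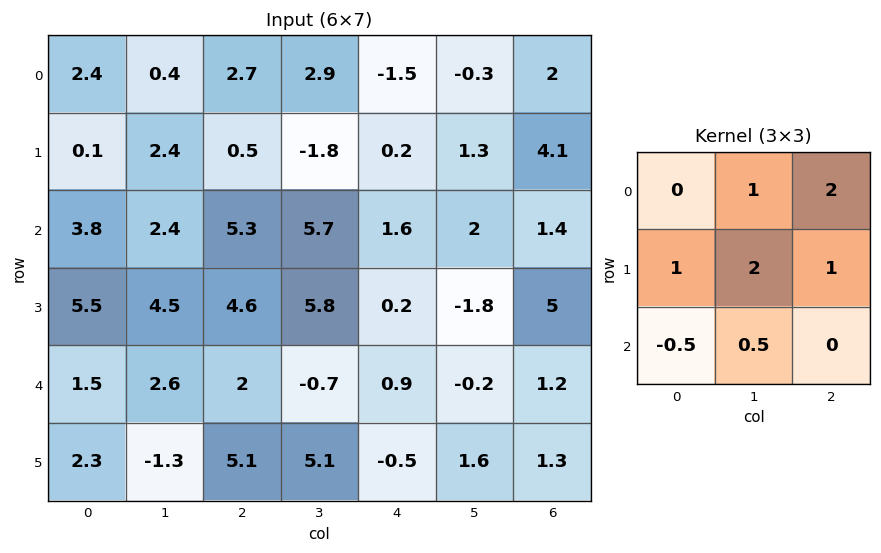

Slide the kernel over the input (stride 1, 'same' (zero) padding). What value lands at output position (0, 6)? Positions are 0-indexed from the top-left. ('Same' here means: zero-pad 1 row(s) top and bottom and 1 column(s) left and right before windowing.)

5.1

The receptive field on the zero-padded input at this output position is [0 0 0 / -0.3 2 0 / 1.3 4.1 0]. Elementwise product with the kernel and sum: 0·1 + 0·2 + -0.3·1 + 2·2 + 0·1 + 1.3·-0.5 + 4.1·0.5.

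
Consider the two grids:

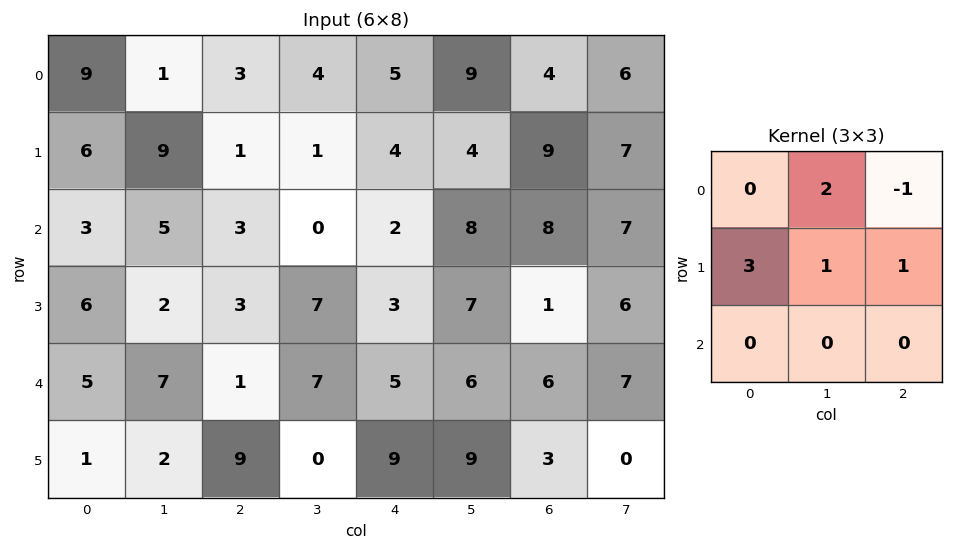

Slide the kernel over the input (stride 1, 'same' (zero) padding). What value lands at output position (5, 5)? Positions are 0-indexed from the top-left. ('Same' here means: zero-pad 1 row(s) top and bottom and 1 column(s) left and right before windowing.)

45

The receptive field on the zero-padded input at this output position is [5 6 6 / 9 9 3 / 0 0 0]. Elementwise product with the kernel and sum: 6·2 + 6·-1 + 9·3 + 9·1 + 3·1.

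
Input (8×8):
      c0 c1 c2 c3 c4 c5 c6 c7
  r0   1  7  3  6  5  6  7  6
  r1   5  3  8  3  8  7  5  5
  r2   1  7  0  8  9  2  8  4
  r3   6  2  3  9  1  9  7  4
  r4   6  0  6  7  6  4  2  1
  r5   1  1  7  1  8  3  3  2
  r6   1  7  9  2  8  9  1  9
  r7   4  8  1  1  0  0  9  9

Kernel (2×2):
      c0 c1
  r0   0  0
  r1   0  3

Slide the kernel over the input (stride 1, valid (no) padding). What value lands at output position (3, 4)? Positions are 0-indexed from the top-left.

12

The receptive field on the input at this output position is [1 9 / 6 4]. Elementwise product with the kernel and sum: 4·3.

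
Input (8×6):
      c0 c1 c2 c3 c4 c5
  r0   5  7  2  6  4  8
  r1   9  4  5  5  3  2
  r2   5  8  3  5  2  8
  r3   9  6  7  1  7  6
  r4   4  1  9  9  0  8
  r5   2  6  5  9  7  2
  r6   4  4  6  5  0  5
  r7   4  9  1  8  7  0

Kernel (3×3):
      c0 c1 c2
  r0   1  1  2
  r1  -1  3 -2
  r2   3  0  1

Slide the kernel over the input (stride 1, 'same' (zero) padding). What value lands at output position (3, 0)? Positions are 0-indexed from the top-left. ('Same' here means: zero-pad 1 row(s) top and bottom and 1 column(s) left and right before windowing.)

The receptive field on the zero-padded input at this output position is [0 5 8 / 0 9 6 / 0 4 1]. Elementwise product with the kernel and sum: 0·1 + 5·1 + 8·2 + 0·-1 + 9·3 + 6·-2 + 0·3 + 1·1.

37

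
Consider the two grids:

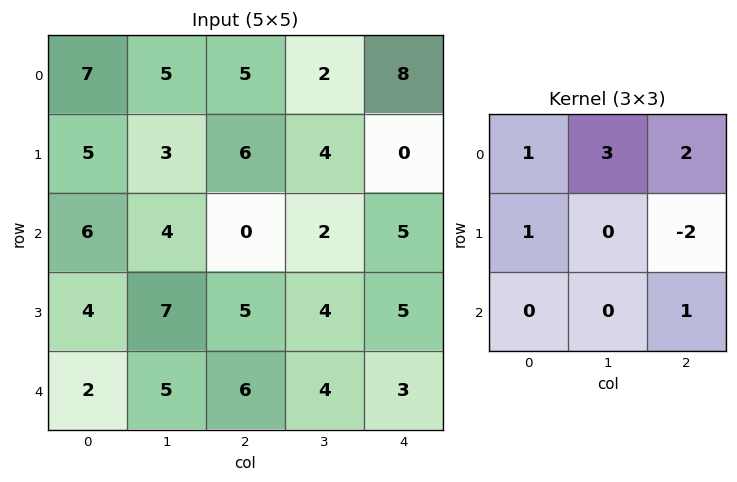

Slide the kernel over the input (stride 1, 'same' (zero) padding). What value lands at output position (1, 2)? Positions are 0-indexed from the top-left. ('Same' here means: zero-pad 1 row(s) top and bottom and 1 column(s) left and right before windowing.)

The receptive field on the zero-padded input at this output position is [5 5 2 / 3 6 4 / 4 0 2]. Elementwise product with the kernel and sum: 5·1 + 5·3 + 2·2 + 3·1 + 4·-2 + 2·1.

21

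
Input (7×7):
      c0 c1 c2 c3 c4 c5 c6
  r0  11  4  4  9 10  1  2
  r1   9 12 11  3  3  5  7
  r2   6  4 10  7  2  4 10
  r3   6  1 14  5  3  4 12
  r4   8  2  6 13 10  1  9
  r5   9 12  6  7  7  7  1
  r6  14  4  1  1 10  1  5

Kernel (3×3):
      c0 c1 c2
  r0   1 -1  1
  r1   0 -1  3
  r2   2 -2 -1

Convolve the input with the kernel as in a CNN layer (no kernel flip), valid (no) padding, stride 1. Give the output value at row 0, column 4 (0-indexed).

13

The receptive field on the input at this output position is [10 1 2 / 3 5 7 / 2 4 10]. Elementwise product with the kernel and sum: 10·1 + 1·-1 + 2·1 + 5·-1 + 7·3 + 2·2 + 4·-2 + 10·-1.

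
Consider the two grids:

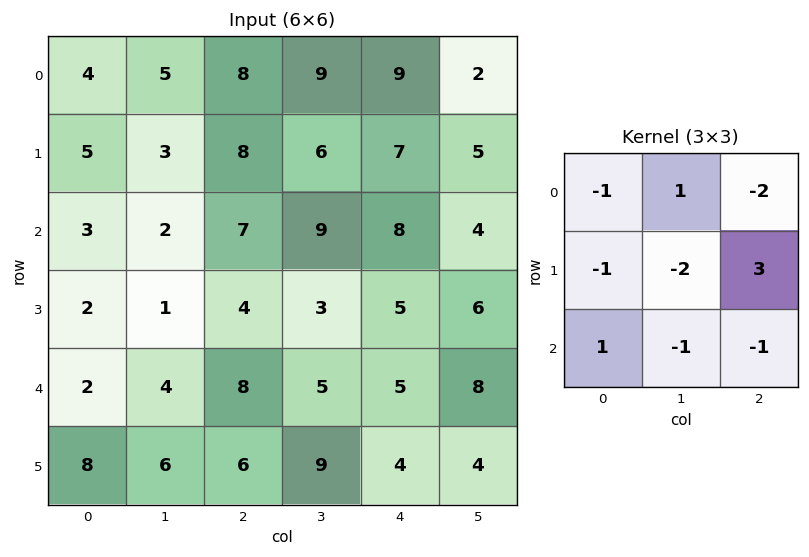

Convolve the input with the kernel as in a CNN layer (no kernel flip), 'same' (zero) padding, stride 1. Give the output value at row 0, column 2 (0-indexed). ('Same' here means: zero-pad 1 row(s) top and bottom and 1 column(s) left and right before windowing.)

-5

The receptive field on the zero-padded input at this output position is [0 0 0 / 5 8 9 / 3 8 6]. Elementwise product with the kernel and sum: 0·-1 + 0·1 + 0·-2 + 5·-1 + 8·-2 + 9·3 + 3·1 + 8·-1 + 6·-1.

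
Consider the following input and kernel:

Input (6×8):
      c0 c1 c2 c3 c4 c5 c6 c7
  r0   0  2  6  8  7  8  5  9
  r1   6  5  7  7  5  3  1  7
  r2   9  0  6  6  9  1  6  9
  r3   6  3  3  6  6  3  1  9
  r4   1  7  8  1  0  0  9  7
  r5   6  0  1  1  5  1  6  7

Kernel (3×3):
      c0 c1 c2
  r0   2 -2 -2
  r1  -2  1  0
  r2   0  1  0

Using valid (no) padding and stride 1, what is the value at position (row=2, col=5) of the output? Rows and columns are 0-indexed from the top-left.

-24

The receptive field on the input at this output position is [1 6 9 / 3 1 9 / 0 9 7]. Elementwise product with the kernel and sum: 1·2 + 6·-2 + 9·-2 + 3·-2 + 1·1 + 9·1.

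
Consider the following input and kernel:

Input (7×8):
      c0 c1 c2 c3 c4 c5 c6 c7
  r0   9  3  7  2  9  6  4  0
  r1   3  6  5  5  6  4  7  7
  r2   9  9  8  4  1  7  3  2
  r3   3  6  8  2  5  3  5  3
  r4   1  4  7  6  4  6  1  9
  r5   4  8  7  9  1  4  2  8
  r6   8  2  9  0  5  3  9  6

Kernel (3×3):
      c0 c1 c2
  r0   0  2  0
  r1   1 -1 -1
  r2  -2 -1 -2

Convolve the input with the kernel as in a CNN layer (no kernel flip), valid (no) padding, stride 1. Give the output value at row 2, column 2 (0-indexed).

The receptive field on the input at this output position is [8 4 1 / 8 2 5 / 7 6 4]. Elementwise product with the kernel and sum: 4·2 + 8·1 + 2·-1 + 5·-1 + 7·-2 + 6·-1 + 4·-2.

-19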